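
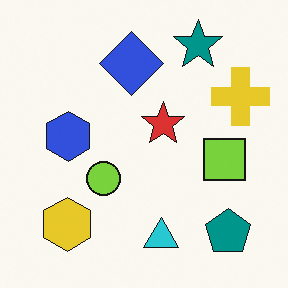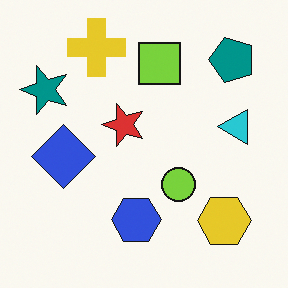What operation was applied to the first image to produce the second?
The transformation is: rotated 90° counter-clockwise.

The teal pentagon sits in the bottom-right of the first image and the top-right of the second — consistent with a whole-image 90° counter-clockwise rotation.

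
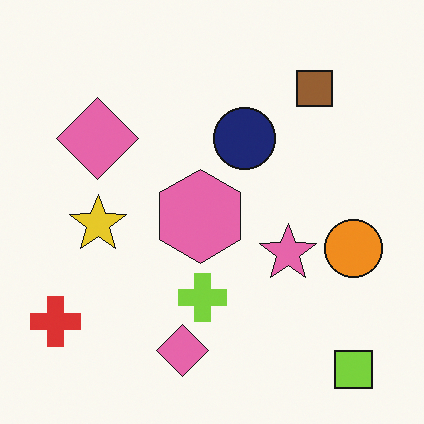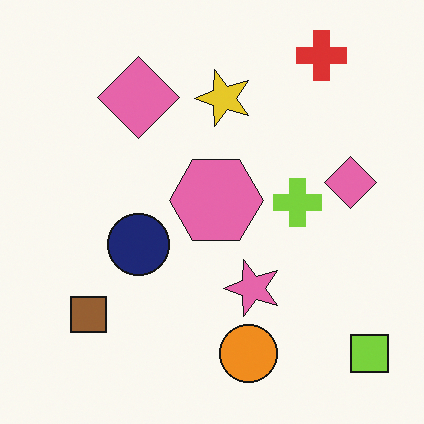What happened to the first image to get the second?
This is the original image transposed (reflected across the top-left ↔ bottom-right diagonal).

Shapes have swapped their row and column positions — what was in the top-right is now in the bottom-left — a diagonal reflection.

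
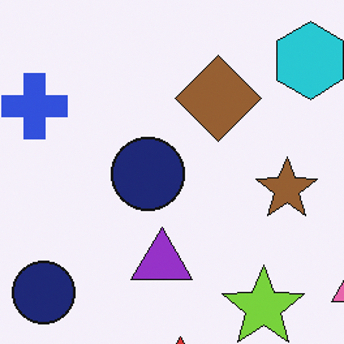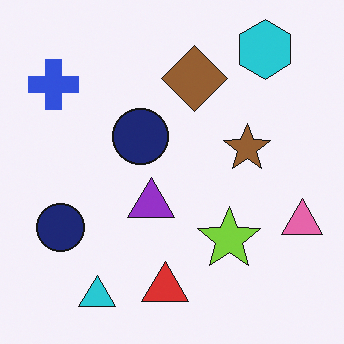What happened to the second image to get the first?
The image was cropped slightly and scaled back up.

The visible shapes are larger and the field of view is narrower; shapes near the original edges may be partly or wholly outside the frame — a crop-and-rescale.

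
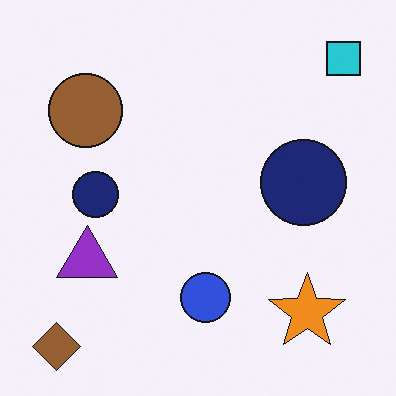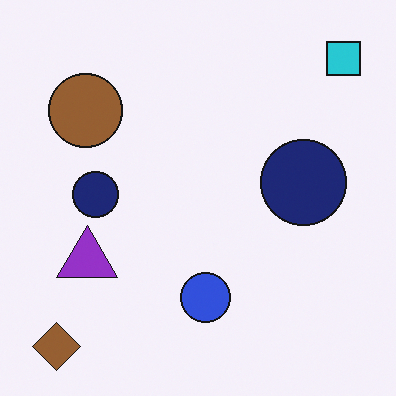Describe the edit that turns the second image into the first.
Overlaid with an additional orange star.

An orange star appears in the first image that is absent from the second.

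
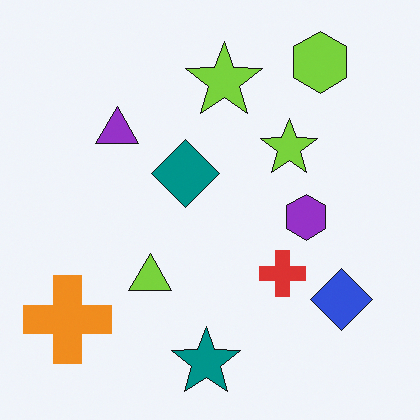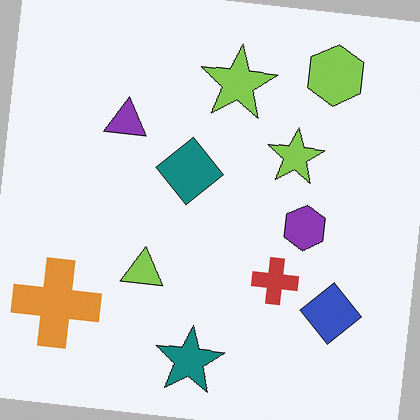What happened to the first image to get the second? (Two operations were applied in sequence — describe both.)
The transformation is: rotated clockwise by a few degrees, then slightly desaturated.

Every shape is tilted by the same angle and the image corners show triangular fill wedges — a whole-image rotation by a non-right angle. All colors are more muted and greyish — a global saturation change.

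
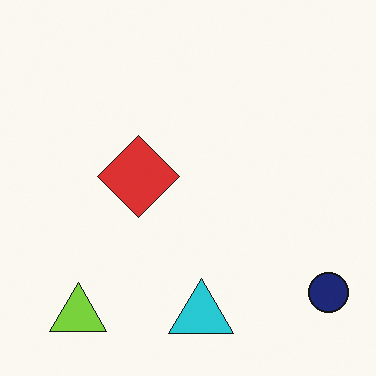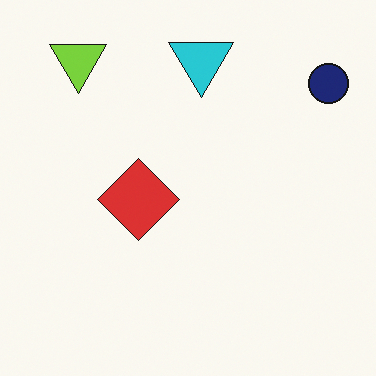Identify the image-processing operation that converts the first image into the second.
It was flipped vertically (top ↔ bottom).

The lime triangle is in the bottom-left of the first image and the top-left of the second — shapes on opposite sides of the horizontal midline have swapped in a mirror flip.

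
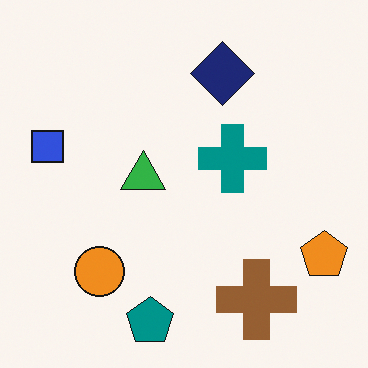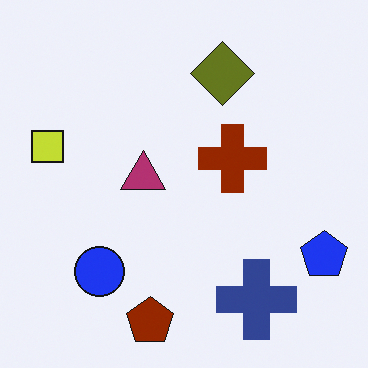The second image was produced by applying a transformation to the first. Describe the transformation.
The image was hue-shifted through roughly half the color wheel.

Every shape's color has rotated by the same amount around the hue wheel — a uniform hue shift.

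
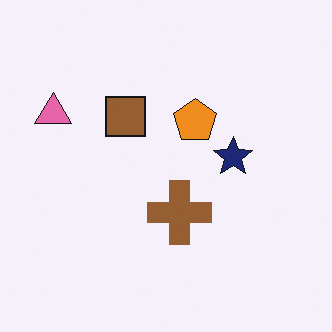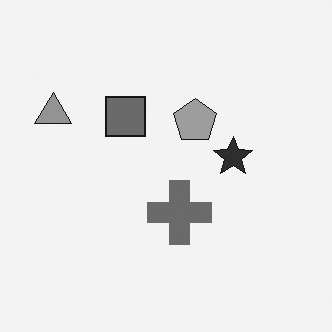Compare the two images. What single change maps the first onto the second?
The transformation is: converted to grayscale.

All color is removed — every shape is now a shade of grey.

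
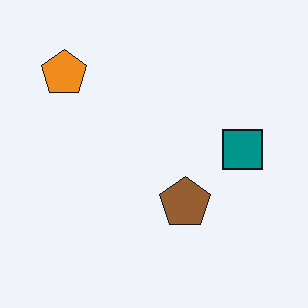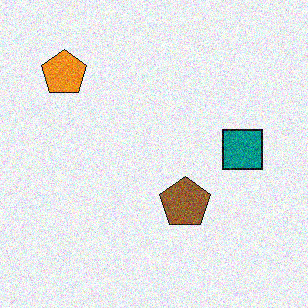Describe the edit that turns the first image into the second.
Degraded with moderate additive noise.

Random speckle covers the whole image, including the flat background.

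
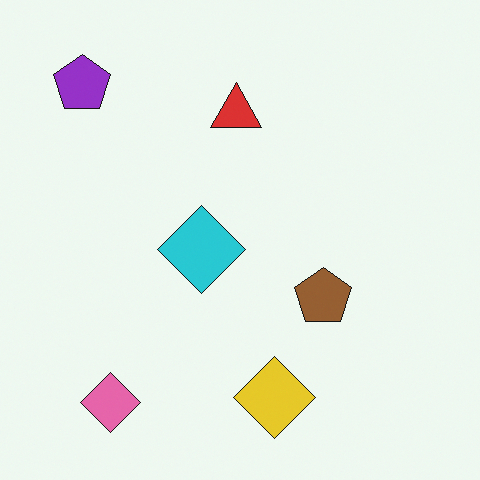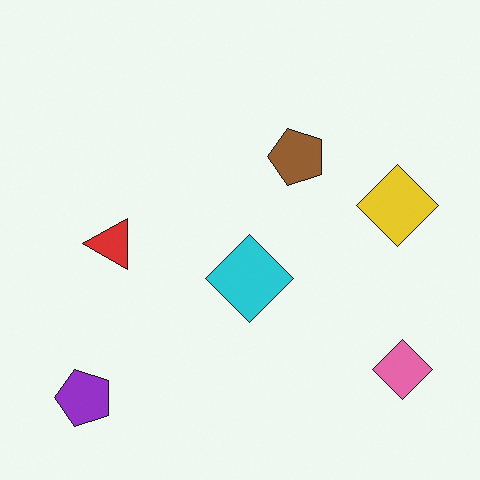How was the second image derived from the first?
The image was rotated 90° counter-clockwise.

The purple pentagon sits in the top-left of the first image and the bottom-left of the second — consistent with a whole-image 90° counter-clockwise rotation.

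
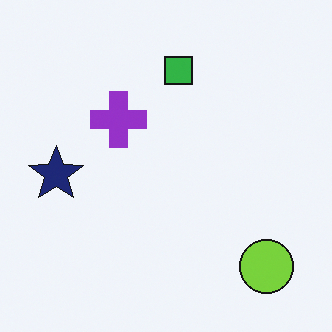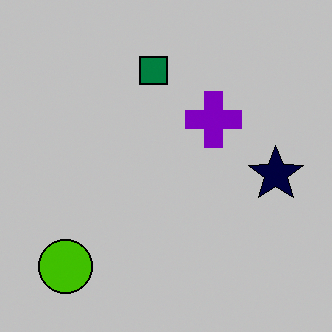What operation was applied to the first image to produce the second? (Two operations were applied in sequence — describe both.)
The second image is the first flipped horizontally (left ↔ right), then aggressively posterized.

The navy star is in the left of the first image and the right of the second — shapes on opposite sides of the vertical midline have swapped in a mirror flip. Each flat color has snapped to a coarser quantized level — most visibly, the near-white background has dropped to a flat grey.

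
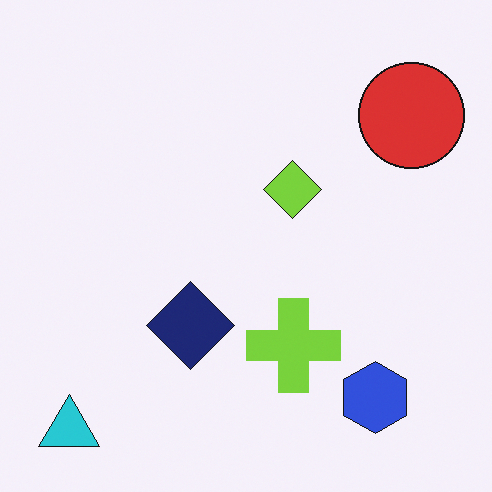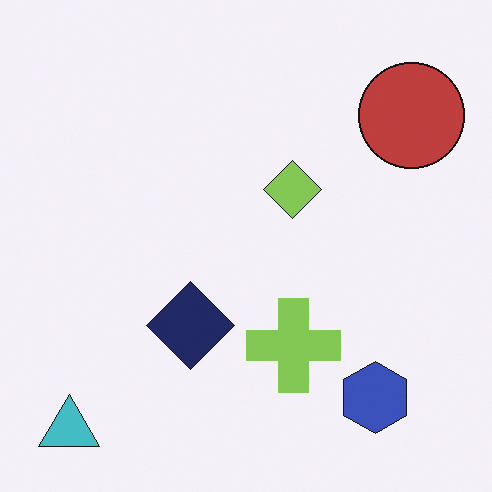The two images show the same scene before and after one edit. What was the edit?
This is the original image slightly desaturated.

All colors are more muted and greyish — a global saturation change.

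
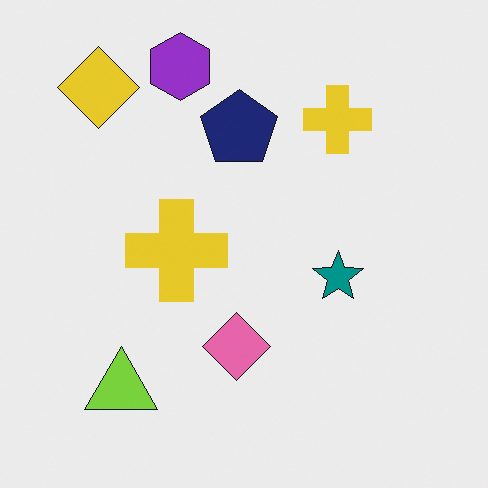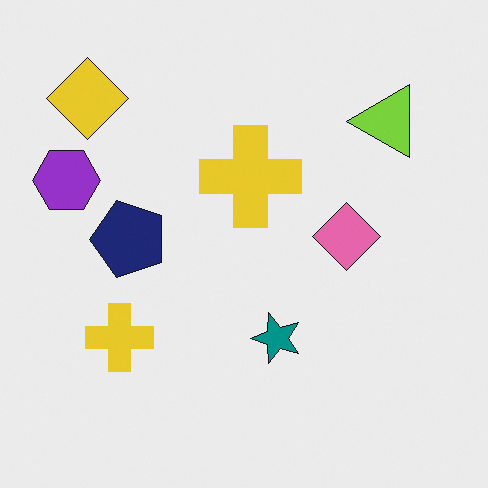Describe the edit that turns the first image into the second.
The transformation is: transposed (reflected across the top-left ↔ bottom-right diagonal).

Shapes have swapped their row and column positions — what was in the top-right is now in the bottom-left — a diagonal reflection.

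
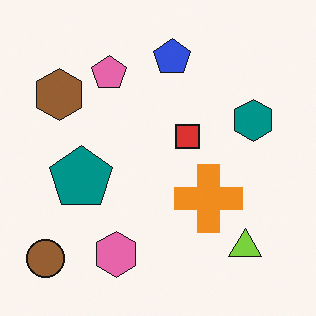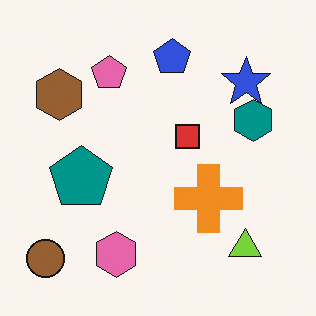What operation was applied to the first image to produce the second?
The second image is the first overlaid with an additional blue star.

A blue star appears in the second image that is absent from the first.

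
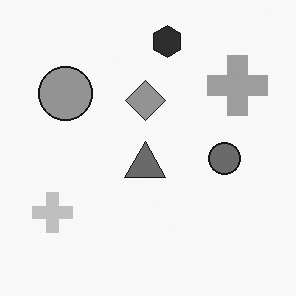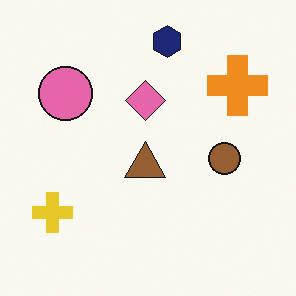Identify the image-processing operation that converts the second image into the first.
The first image is the second converted to grayscale.

All color is removed — every shape is now a shade of grey.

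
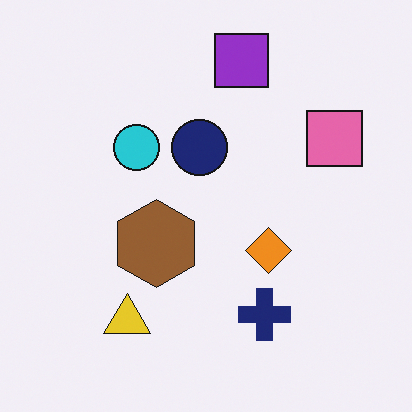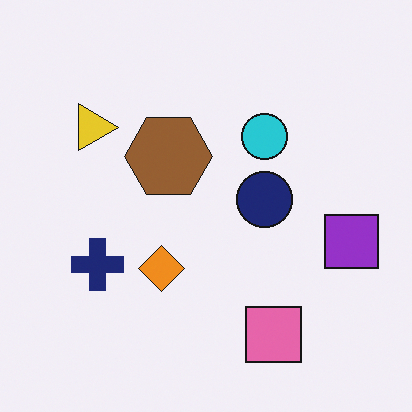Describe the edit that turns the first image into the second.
The image was rotated 90° clockwise.

The purple square sits in the top of the first image and the right of the second — consistent with a whole-image 90° clockwise rotation.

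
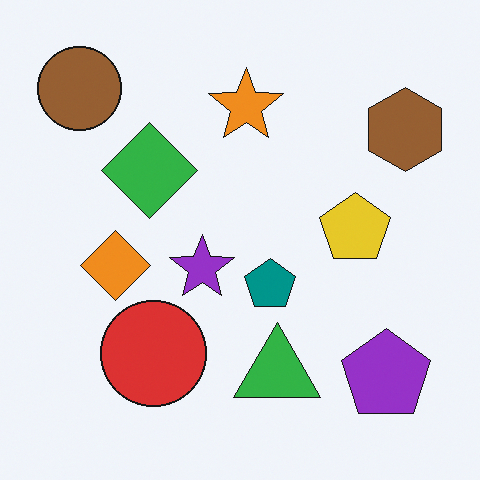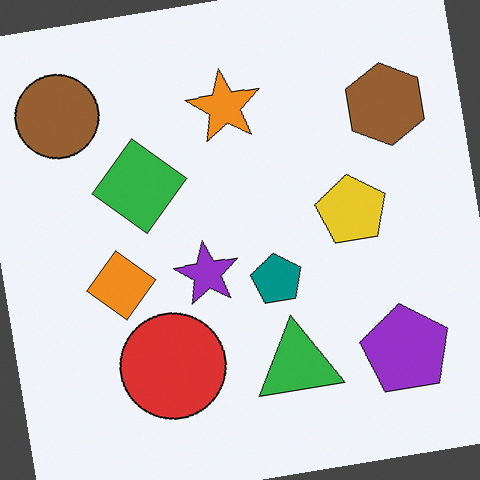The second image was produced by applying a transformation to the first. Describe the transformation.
It was rotated counter-clockwise by a slight angle.

Every shape is tilted by the same angle and the image corners show triangular fill wedges — a whole-image rotation by a non-right angle.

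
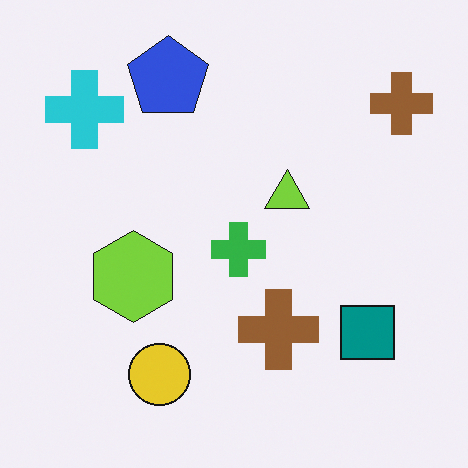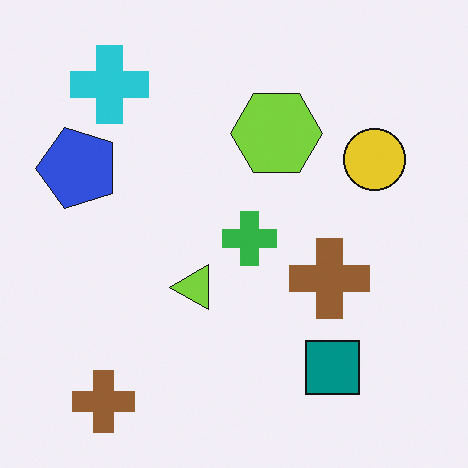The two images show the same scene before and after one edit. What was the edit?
Transposed (reflected across the top-left ↔ bottom-right diagonal).

Shapes have swapped their row and column positions — what was in the top-right is now in the bottom-left — a diagonal reflection.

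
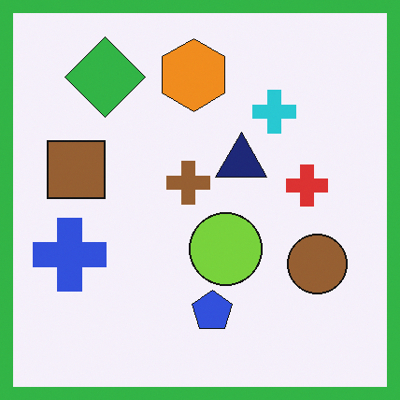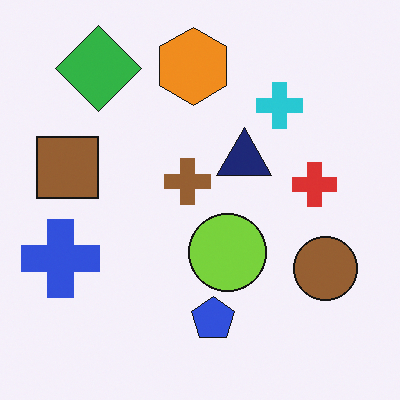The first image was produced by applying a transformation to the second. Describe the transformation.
The first image is the second framed with a green border.

A solid green frame runs around the edge of the first image, with the content slightly shrunk inside it.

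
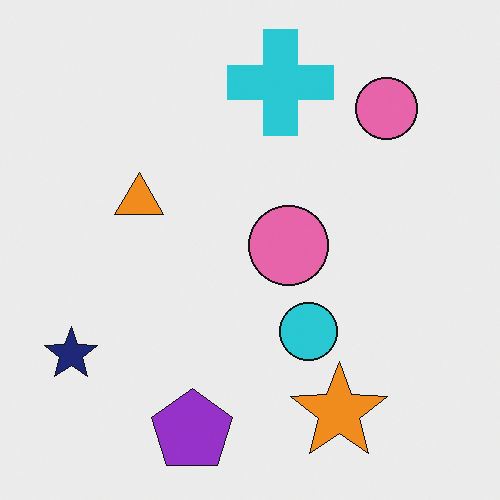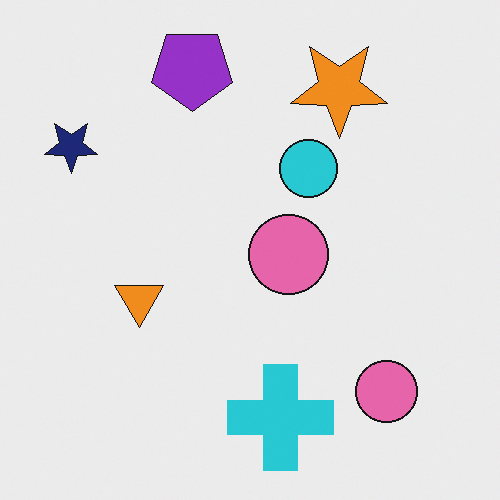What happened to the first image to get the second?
The second image is the first flipped vertically (top ↔ bottom).

The purple pentagon is in the bottom of the first image and the top of the second — shapes on opposite sides of the horizontal midline have swapped in a mirror flip.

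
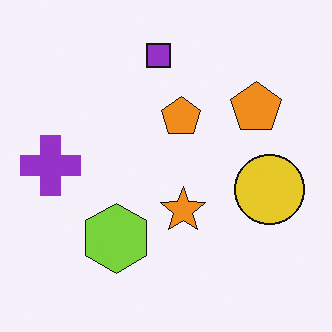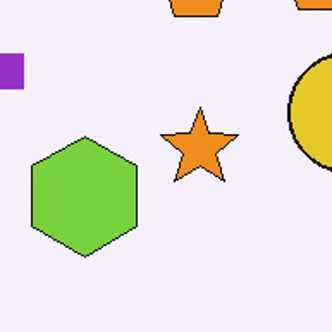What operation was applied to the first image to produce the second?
It was cropped tightly and scaled back up.

The visible shapes are larger and the field of view is narrower; shapes near the original edges may be partly or wholly outside the frame — a crop-and-rescale.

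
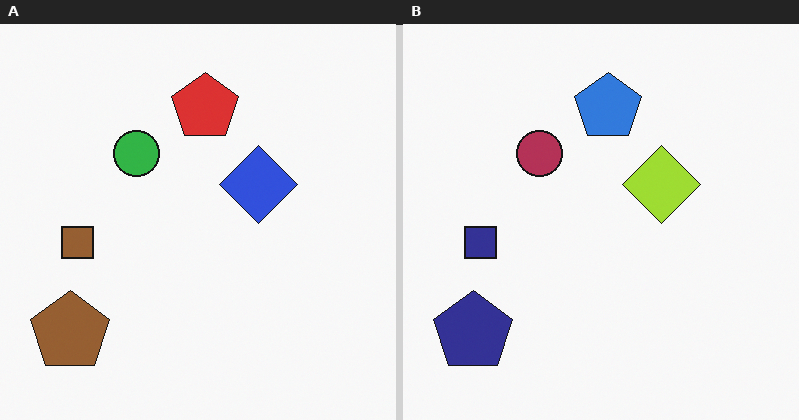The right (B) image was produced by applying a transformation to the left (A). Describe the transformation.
This is the original image hue-shifted by a large amount.

Every shape's color has rotated by the same amount around the hue wheel — a uniform hue shift.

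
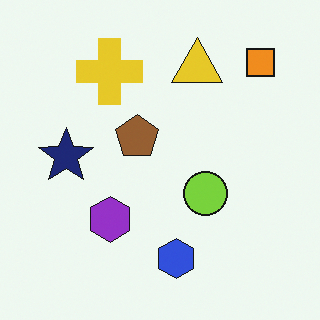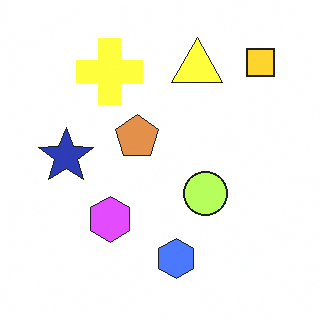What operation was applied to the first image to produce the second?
The image was noticeably brightened.

Every pixel — background and shapes alike — is uniformly brightened.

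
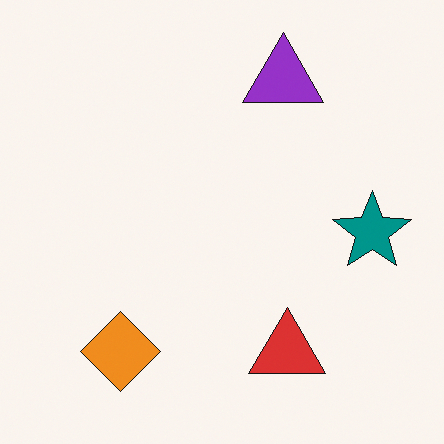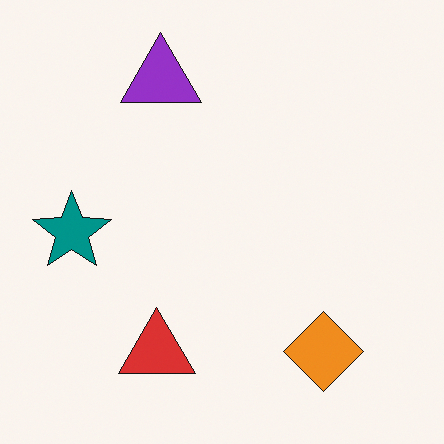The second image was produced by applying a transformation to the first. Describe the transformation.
The transformation is: flipped horizontally (left ↔ right).

The teal star is in the right of the first image and the left of the second — shapes on opposite sides of the vertical midline have swapped in a mirror flip.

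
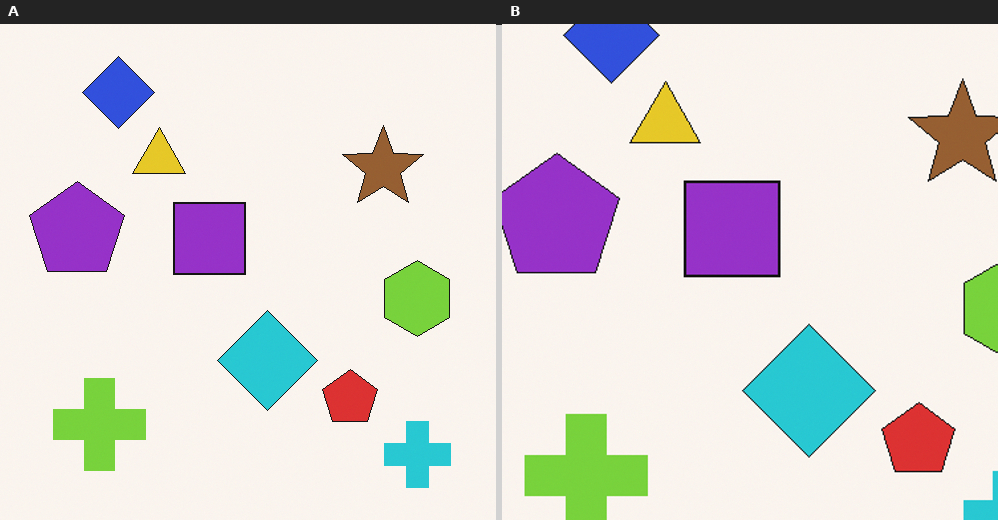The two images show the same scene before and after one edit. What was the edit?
This is the original image cropped slightly and scaled back up.

The visible shapes are larger and the field of view is narrower; shapes near the original edges may be partly or wholly outside the frame — a crop-and-rescale.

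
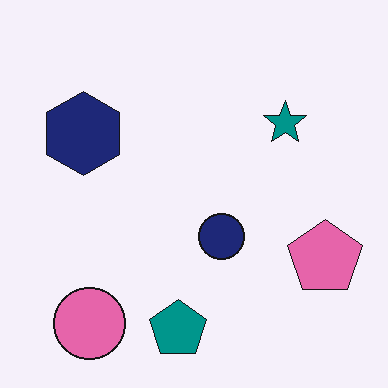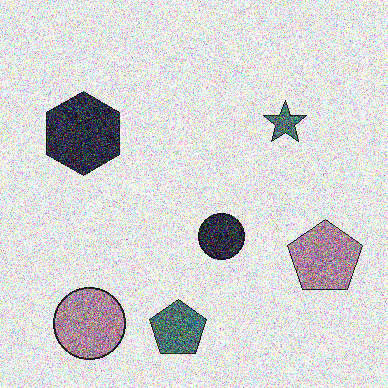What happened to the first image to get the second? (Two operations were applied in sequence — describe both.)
Heavily desaturated, then degraded with strong gaussian noise.

All colors are more muted and greyish — a global saturation change. Random speckle covers the whole image, including the flat background.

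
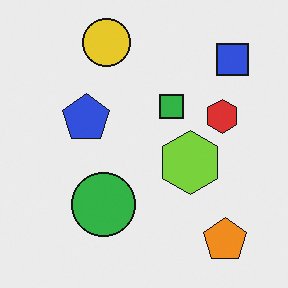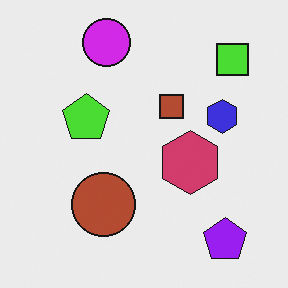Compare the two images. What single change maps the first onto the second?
It was hue-shifted through roughly half the color wheel.

Every shape's color has rotated by the same amount around the hue wheel — a uniform hue shift.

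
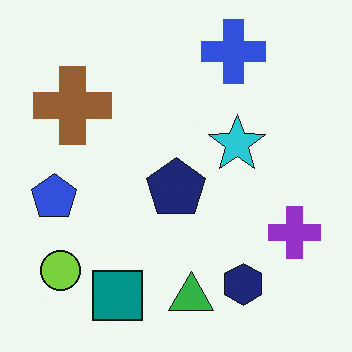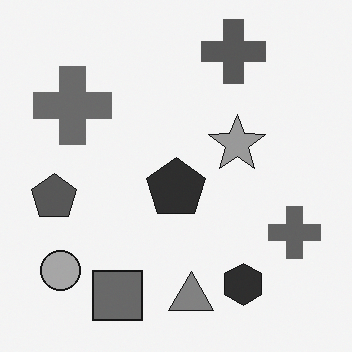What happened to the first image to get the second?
The transformation is: converted to grayscale.

All color is removed — every shape is now a shade of grey.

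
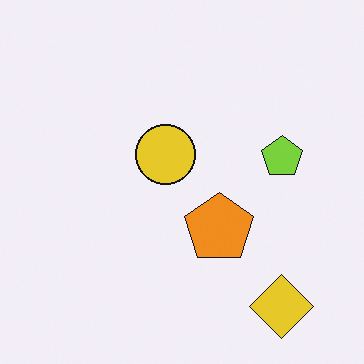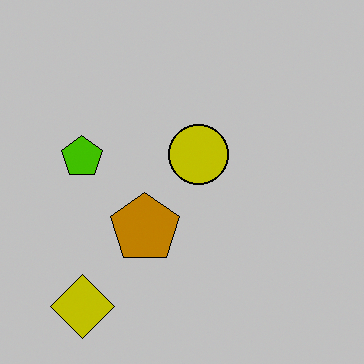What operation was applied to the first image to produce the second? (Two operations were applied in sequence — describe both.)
Flipped horizontally (left ↔ right), then aggressively posterized.

The lime pentagon is in the right of the first image and the left of the second — shapes on opposite sides of the vertical midline have swapped in a mirror flip. Each flat color has snapped to a coarser quantized level — most visibly, the near-white background has dropped to a flat grey.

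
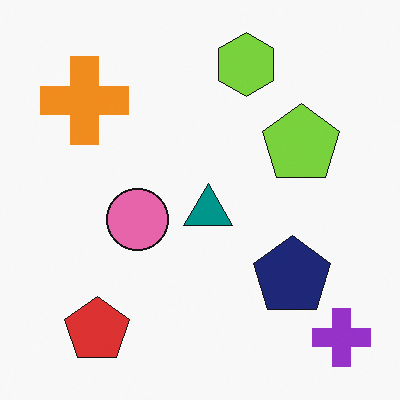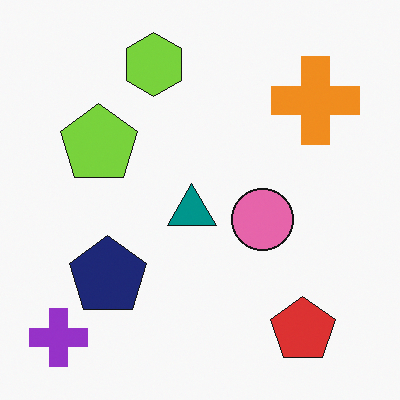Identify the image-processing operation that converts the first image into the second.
The transformation is: flipped horizontally (left ↔ right).

The purple cross is in the bottom-right of the first image and the bottom-left of the second — shapes on opposite sides of the vertical midline have swapped in a mirror flip.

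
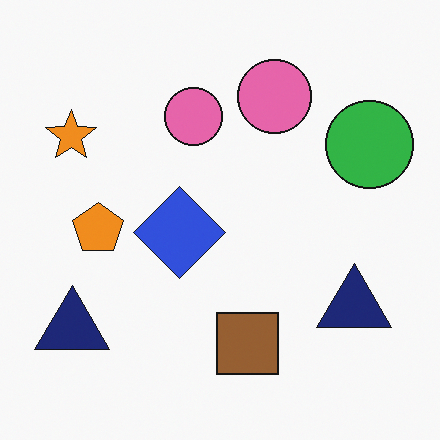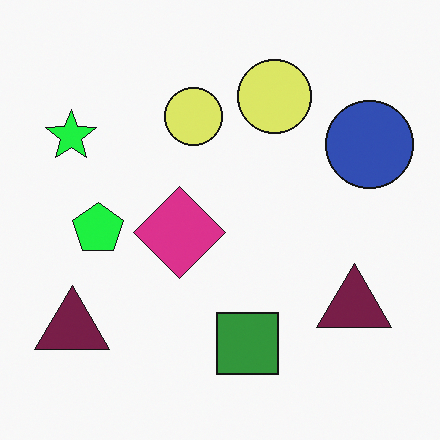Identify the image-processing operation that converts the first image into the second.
Hue-shifted noticeably.

Every shape's color has rotated by the same amount around the hue wheel — a uniform hue shift.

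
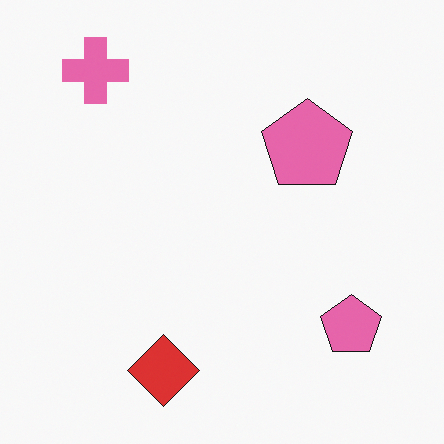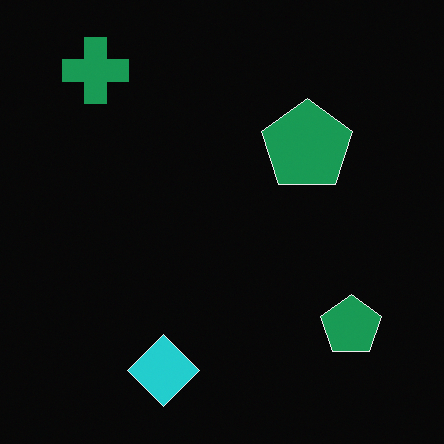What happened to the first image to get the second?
The image was color-inverted (negative).

The light background has become dark and every shape's color is its complement — a photographic negative.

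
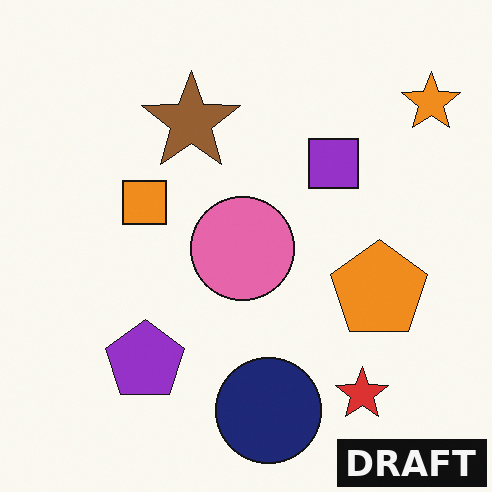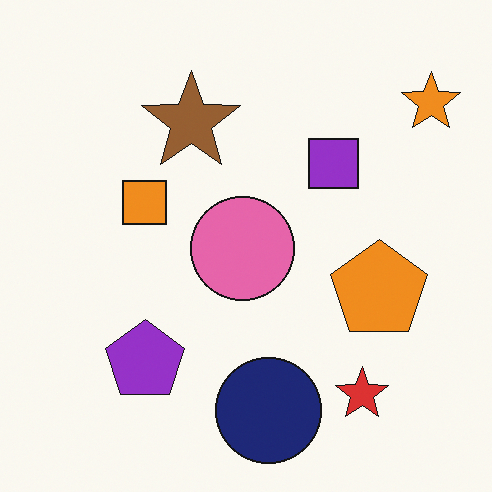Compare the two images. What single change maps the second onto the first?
Watermarked with the text "DRAFT" in the lower-right corner.

A dark label reading "DRAFT" appears in the lower-right corner.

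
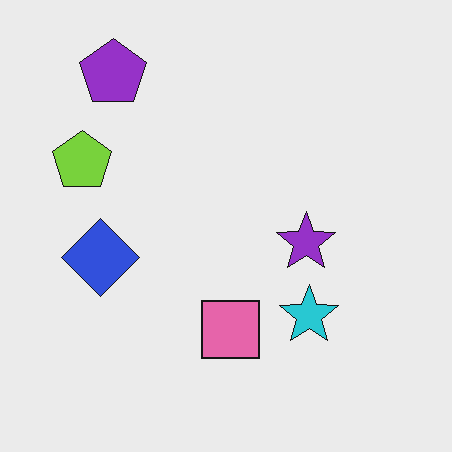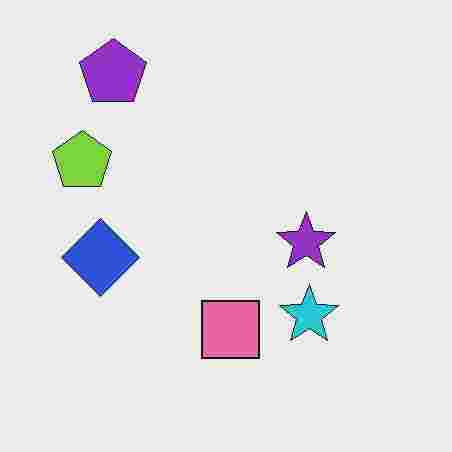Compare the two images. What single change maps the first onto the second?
The image was heavily JPEG-compressed with obvious blocking artifacts.

Blocky 8×8 compression artifacts appear around shape edges and the flat background shows ringing — characteristic JPEG degradation.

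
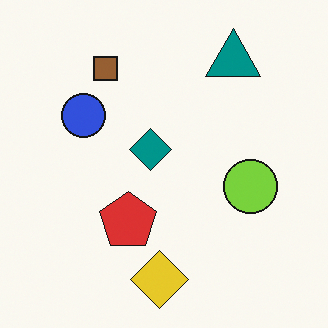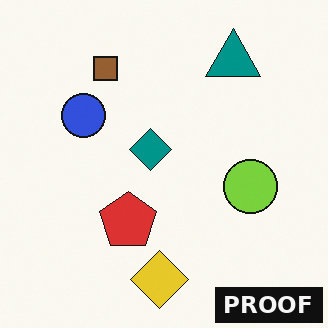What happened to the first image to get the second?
This is the original image watermarked with the text "PROOF" in the lower-right corner.

A dark label reading "PROOF" appears in the lower-right corner.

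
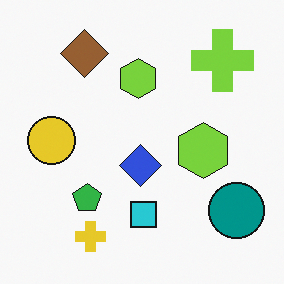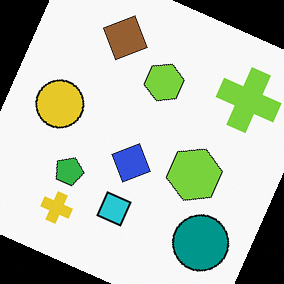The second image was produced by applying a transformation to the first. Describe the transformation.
The transformation is: rotated clockwise by a clearly visible amount.

Every shape is tilted by the same angle and the image corners show triangular fill wedges — a whole-image rotation by a non-right angle.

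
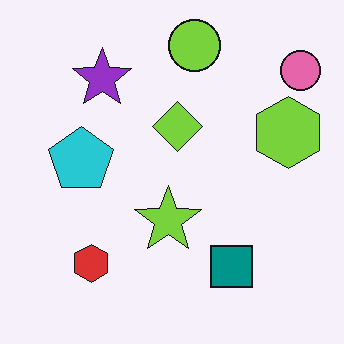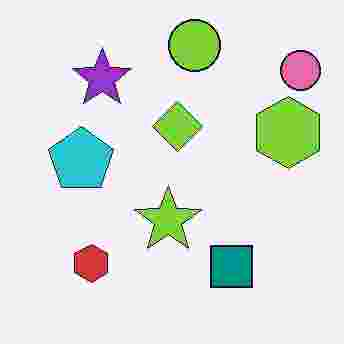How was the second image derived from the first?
Degraded with heavy JPEG compression.

Blocky 8×8 compression artifacts appear around shape edges and the flat background shows ringing — characteristic JPEG degradation.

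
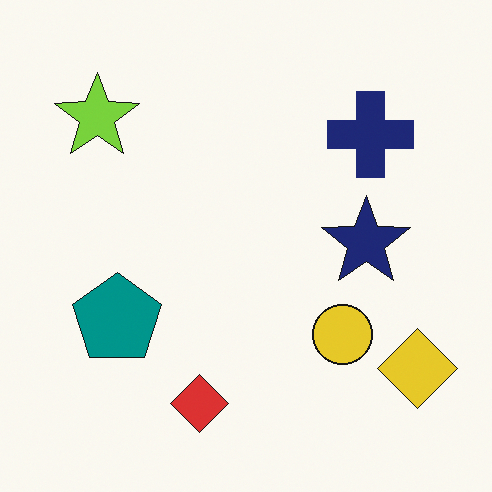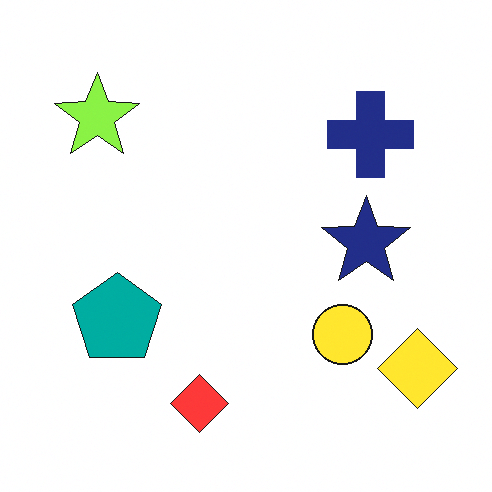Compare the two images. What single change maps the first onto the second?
The image was slightly brightened.

Every pixel — background and shapes alike — is uniformly brightened.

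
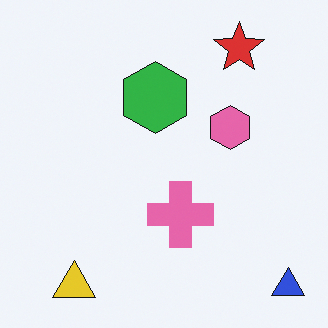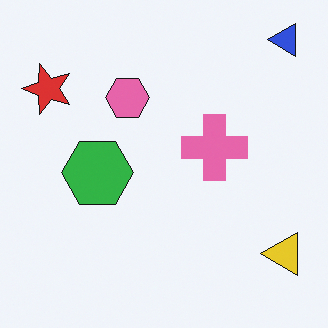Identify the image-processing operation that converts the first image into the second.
The second image is the first rotated 90° counter-clockwise.

The blue triangle sits in the bottom-right of the first image and the top-right of the second — consistent with a whole-image 90° counter-clockwise rotation.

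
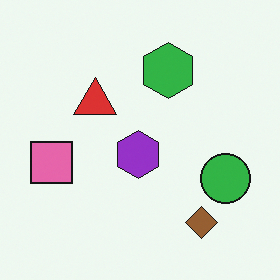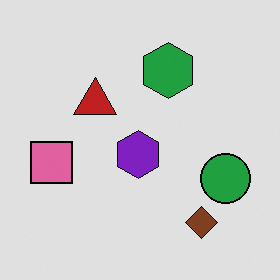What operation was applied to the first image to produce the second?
The image was moderately posterized.

Each flat color has snapped to a coarser quantized level — most visibly, the near-white background has dropped to a flat grey.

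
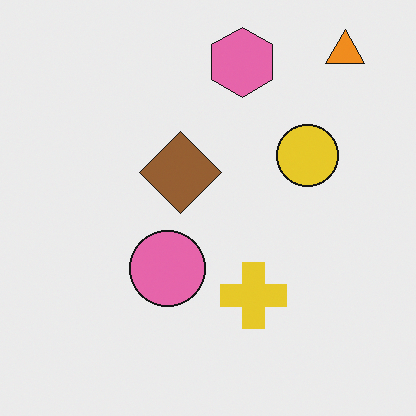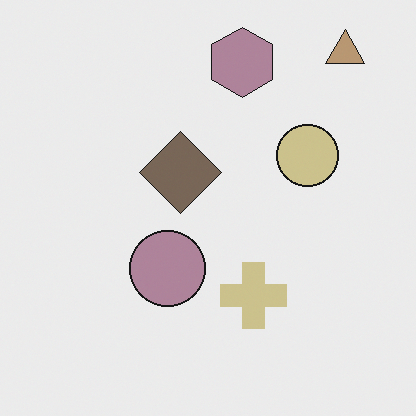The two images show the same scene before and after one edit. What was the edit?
It was heavily desaturated.

All colors are more muted and greyish — a global saturation change.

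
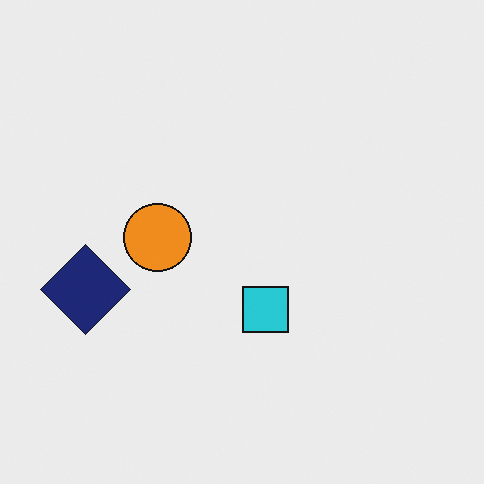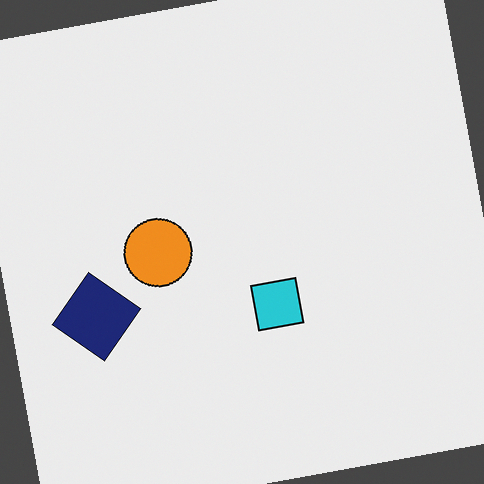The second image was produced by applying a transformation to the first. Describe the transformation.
The transformation is: rotated counter-clockwise by a small amount.

Every shape is tilted by the same angle and the image corners show triangular fill wedges — a whole-image rotation by a non-right angle.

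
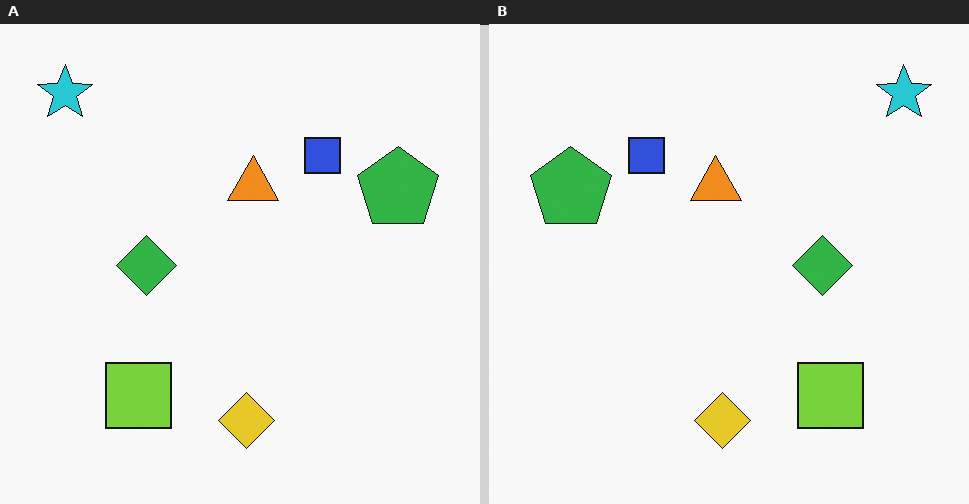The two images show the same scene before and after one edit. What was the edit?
Flipped horizontally (left ↔ right).

The cyan star is in the top-left of the left (A) image and the top-right of the right (B) — shapes on opposite sides of the vertical midline have swapped in a mirror flip.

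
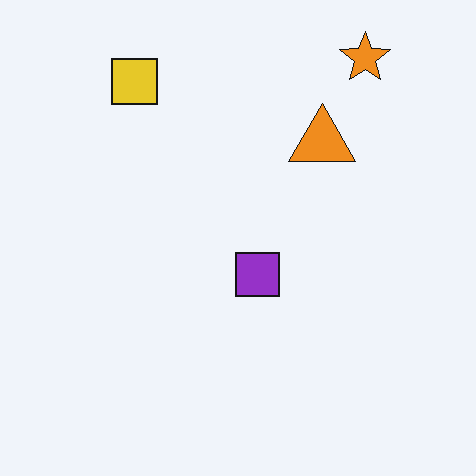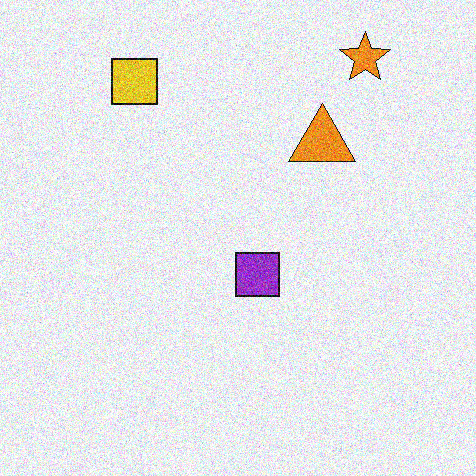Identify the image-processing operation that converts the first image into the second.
Degraded with a thick layer of grain.

Random speckle covers the whole image, including the flat background.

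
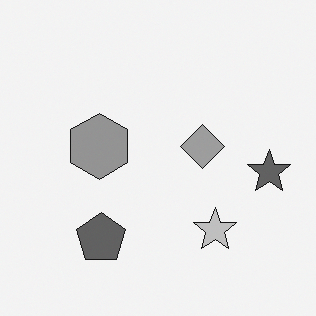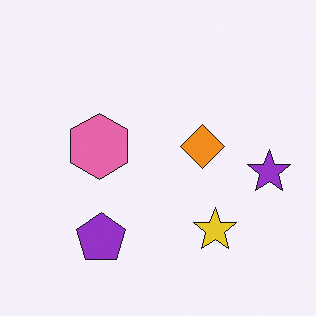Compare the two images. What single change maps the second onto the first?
The transformation is: converted to grayscale.

All color is removed — every shape is now a shade of grey.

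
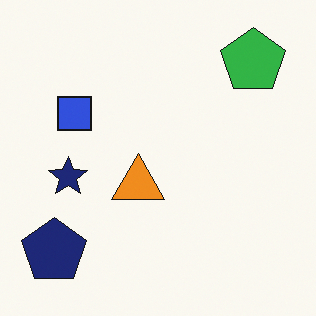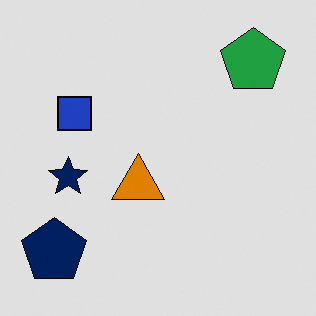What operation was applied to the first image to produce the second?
Moderately posterized.

Each flat color has snapped to a coarser quantized level — most visibly, the near-white background has dropped to a flat grey.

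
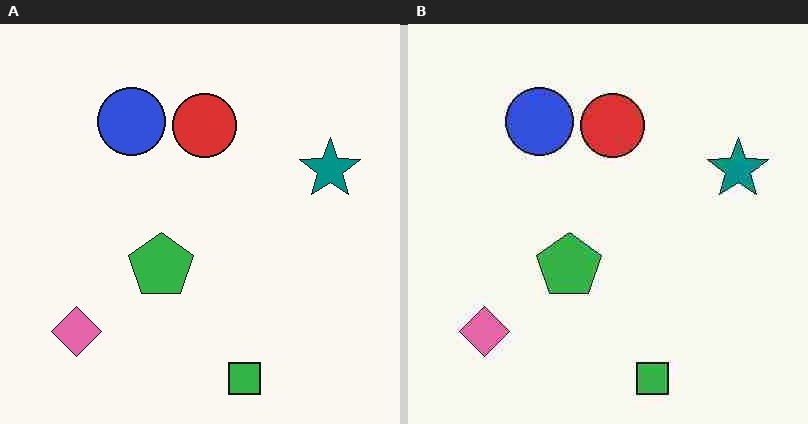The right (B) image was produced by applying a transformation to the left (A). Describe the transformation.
Heavily JPEG-compressed with obvious blocking artifacts.

Blocky 8×8 compression artifacts appear around shape edges and the flat background shows ringing — characteristic JPEG degradation.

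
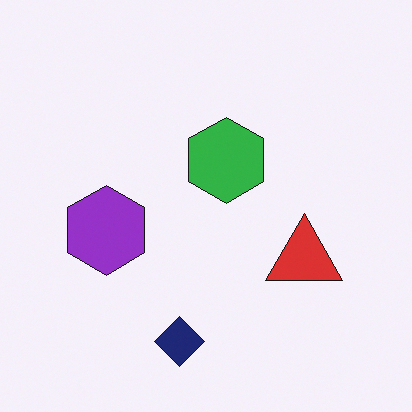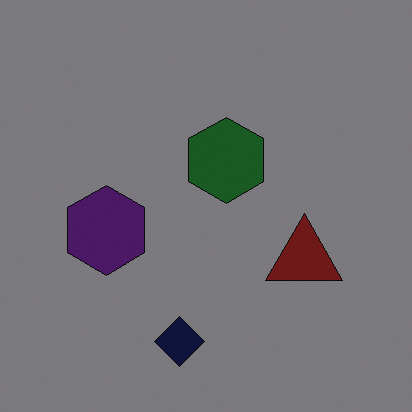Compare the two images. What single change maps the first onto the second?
The transformation is: darkened a lot.

Every pixel — background and shapes alike — is uniformly darkened.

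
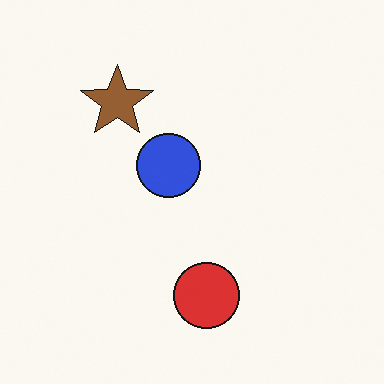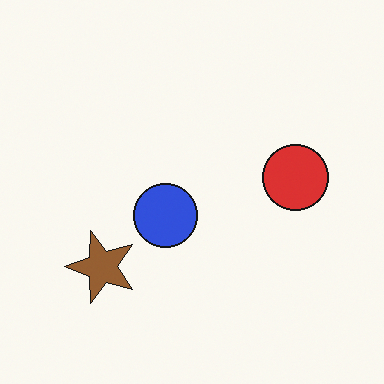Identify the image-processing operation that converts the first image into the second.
The second image is the first rotated 90° counter-clockwise.

The brown star sits in the top-left of the first image and the bottom-left of the second — consistent with a whole-image 90° counter-clockwise rotation.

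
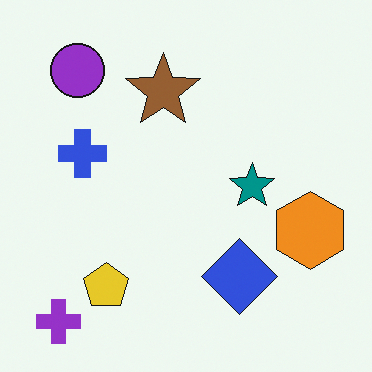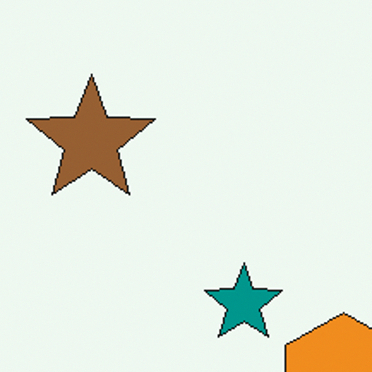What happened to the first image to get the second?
It was cropped tightly and scaled back up.

The visible shapes are larger and the field of view is narrower; shapes near the original edges may be partly or wholly outside the frame — a crop-and-rescale.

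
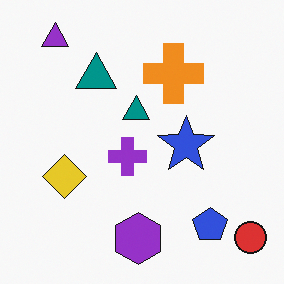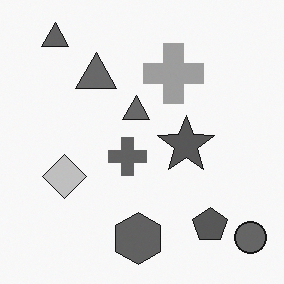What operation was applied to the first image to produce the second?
This is the original image converted to grayscale.

All color is removed — every shape is now a shade of grey.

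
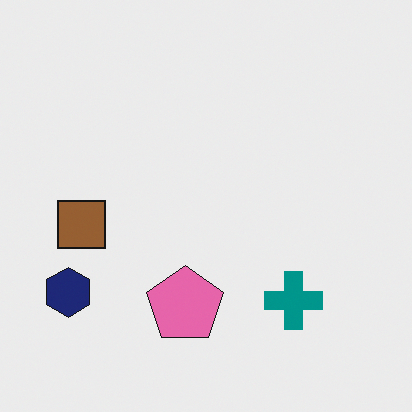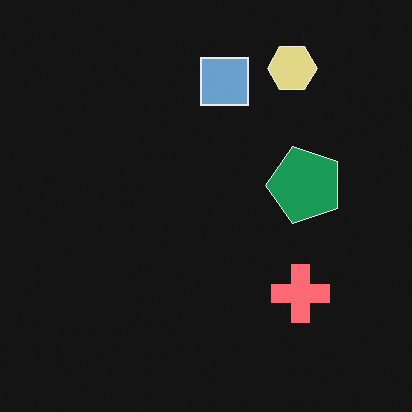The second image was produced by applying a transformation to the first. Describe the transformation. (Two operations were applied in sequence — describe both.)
The second image is the first color-inverted (negative), then transposed (reflected across the top-left ↔ bottom-right diagonal).

The light background has become dark and every shape's color is its complement — a photographic negative. Shapes have swapped their row and column positions — what was in the top-right is now in the bottom-left — a diagonal reflection.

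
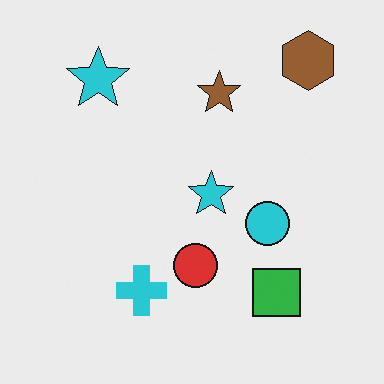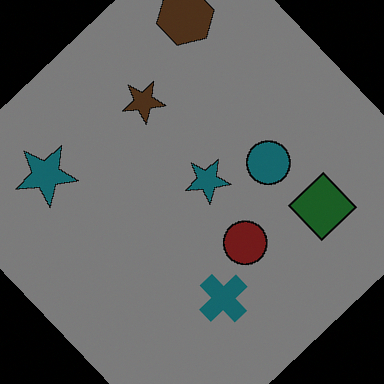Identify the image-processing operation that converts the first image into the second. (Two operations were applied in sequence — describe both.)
It was rotated counter-clockwise by a large amount — several tens of degrees, then substantially darkened.

Every shape is tilted by the same angle and the image corners show triangular fill wedges — a whole-image rotation by a non-right angle. Every pixel — background and shapes alike — is uniformly darkened.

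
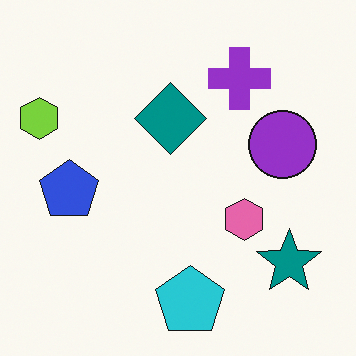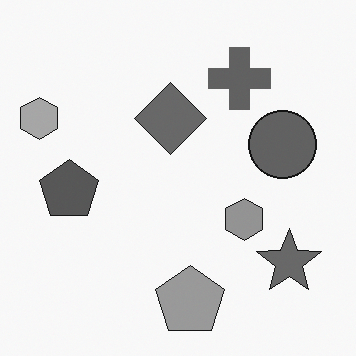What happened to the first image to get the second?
The transformation is: converted to grayscale.

All color is removed — every shape is now a shade of grey.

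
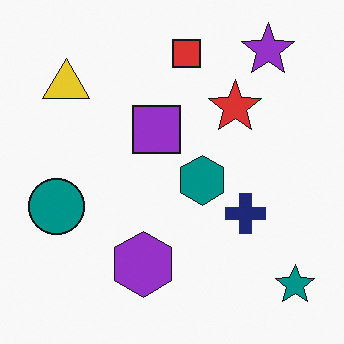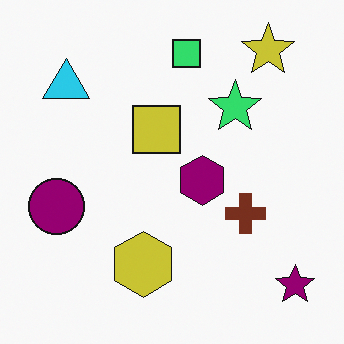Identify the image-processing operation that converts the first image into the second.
The transformation is: hue-shifted through roughly a third of the color wheel.

Every shape's color has rotated by the same amount around the hue wheel — a uniform hue shift.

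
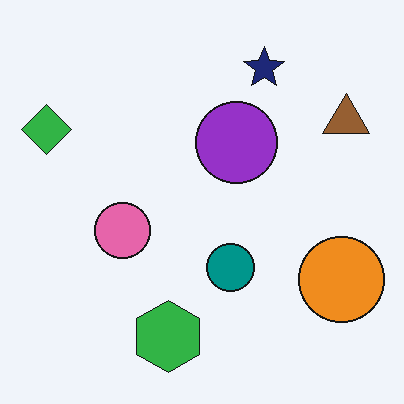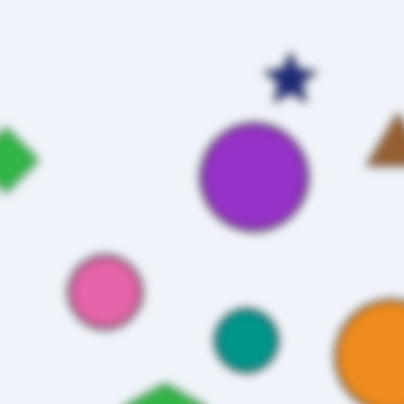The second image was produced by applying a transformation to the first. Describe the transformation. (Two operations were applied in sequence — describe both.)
Noticeably gaussian-blurred, then cropped to a modestly smaller region and rescaled.

Shape edges and outlines are uniformly softened across the whole image. The visible shapes are larger and the field of view is narrower; shapes near the original edges may be partly or wholly outside the frame — a crop-and-rescale.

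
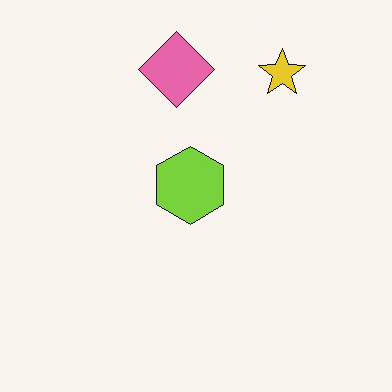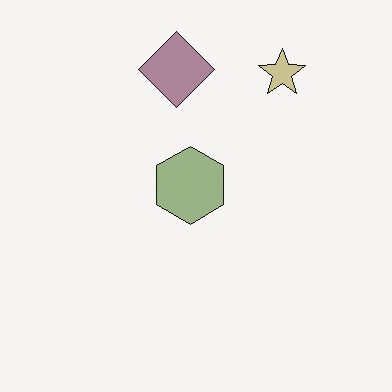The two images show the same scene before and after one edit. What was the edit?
It was made much more muted (saturation change).

All colors are more muted and greyish — a global saturation change.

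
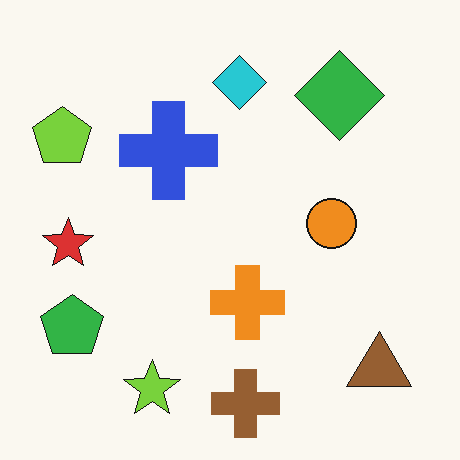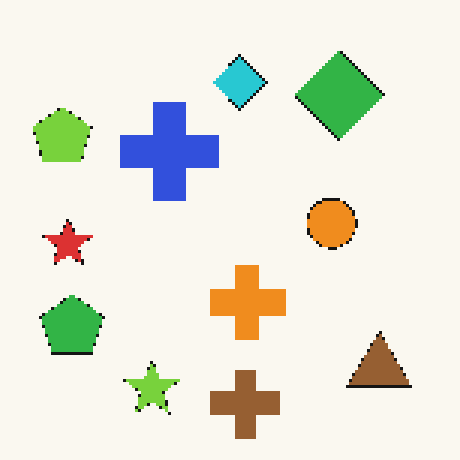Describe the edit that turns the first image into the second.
The second image is the first mildly pixelated.

Shapes are reduced to large square blocks; fine edges and outlines are lost — a downscale-then-upscale (mosaic) effect.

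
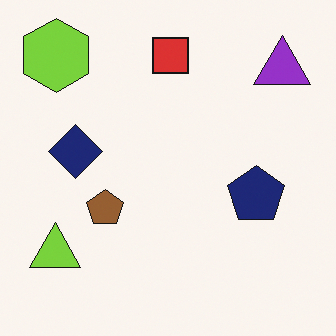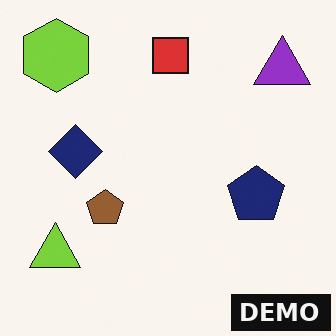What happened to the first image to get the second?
The second image is the first watermarked with the text "DEMO" in the lower-right corner.

A dark label reading "DEMO" appears in the lower-right corner.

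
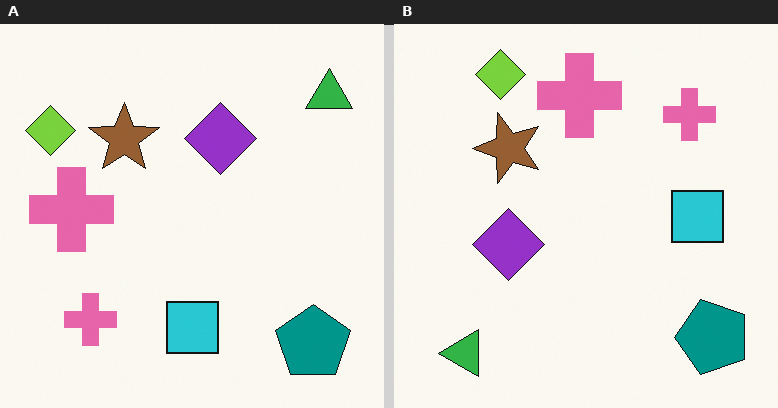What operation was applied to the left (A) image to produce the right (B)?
The image was transposed (reflected across the top-left ↔ bottom-right diagonal).

Shapes have swapped their row and column positions — what was in the top-right is now in the bottom-left — a diagonal reflection.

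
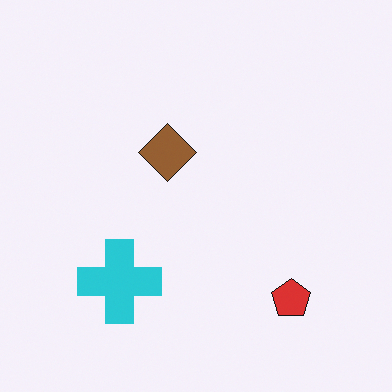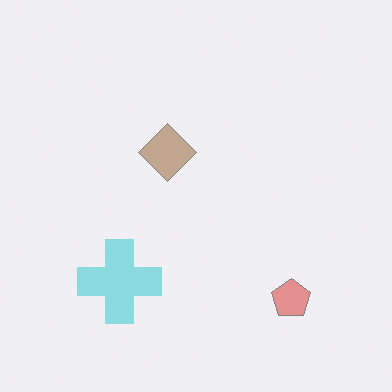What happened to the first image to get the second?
The second image is the first given much lower contrast.

Tones are pushed toward mid-grey across the whole image — a global contrast change.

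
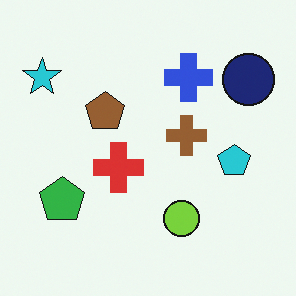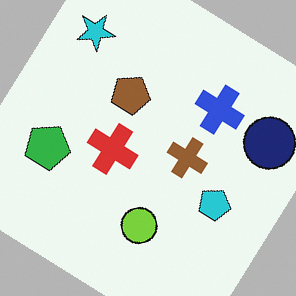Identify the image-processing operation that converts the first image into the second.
It was rotated clockwise by a large amount — several tens of degrees.

Every shape is tilted by the same angle and the image corners show triangular fill wedges — a whole-image rotation by a non-right angle.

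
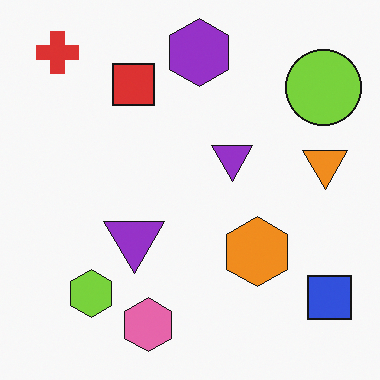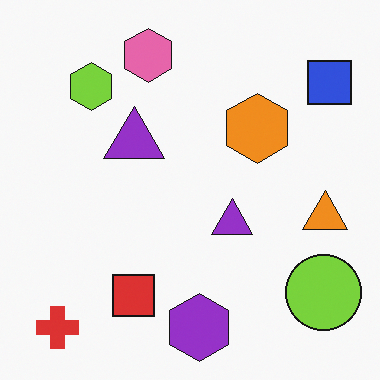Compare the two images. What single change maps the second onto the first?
The image was flipped vertically (top ↔ bottom).

The red cross is in the bottom-left of the second image and the top-left of the first — shapes on opposite sides of the horizontal midline have swapped in a mirror flip.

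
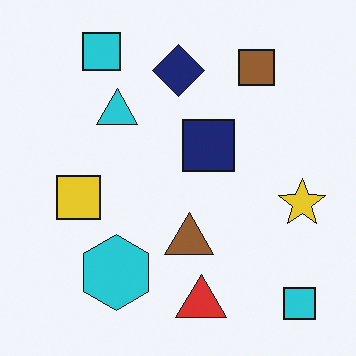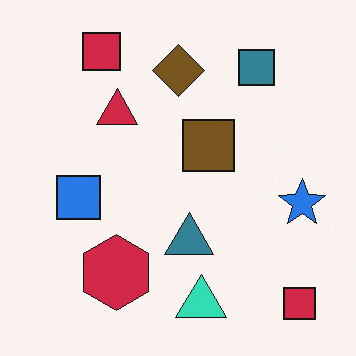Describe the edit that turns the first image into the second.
Hue-shifted by a large amount.

Every shape's color has rotated by the same amount around the hue wheel — a uniform hue shift.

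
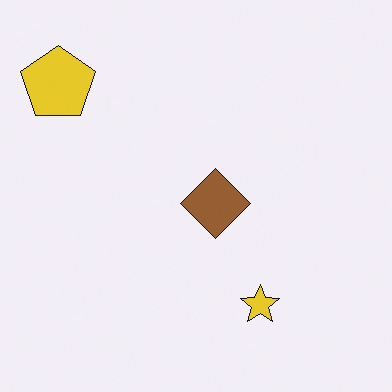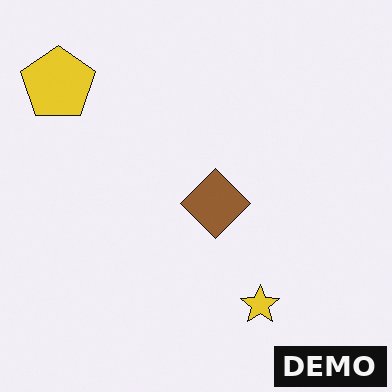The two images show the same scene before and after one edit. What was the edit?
This is the original image watermarked with the text "DEMO" in the lower-right corner.

A dark label reading "DEMO" appears in the lower-right corner.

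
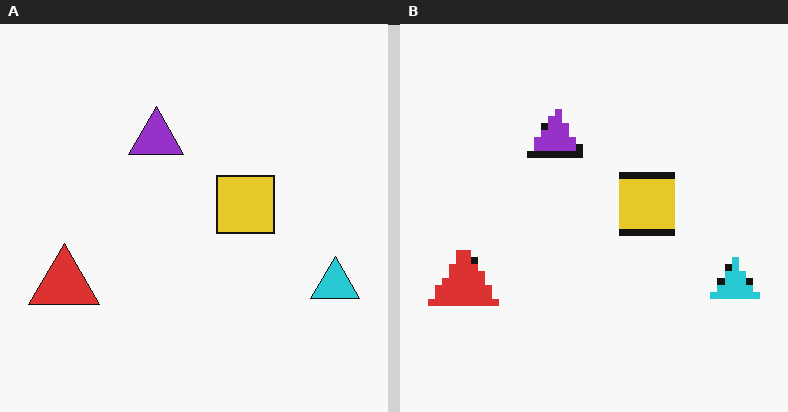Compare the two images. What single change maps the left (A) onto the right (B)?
This is the original image moderately pixelated.

Shapes are reduced to large square blocks; fine edges and outlines are lost — a downscale-then-upscale (mosaic) effect.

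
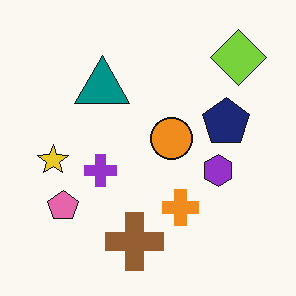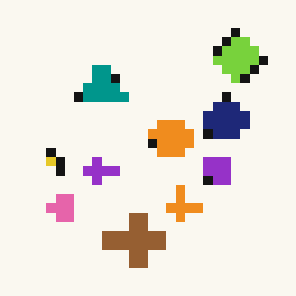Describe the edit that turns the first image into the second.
Coarsely pixelated.

Shapes are reduced to large square blocks; fine edges and outlines are lost — a downscale-then-upscale (mosaic) effect.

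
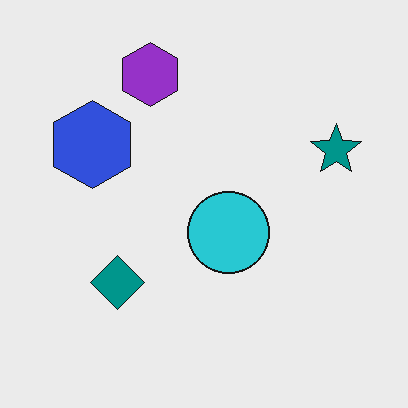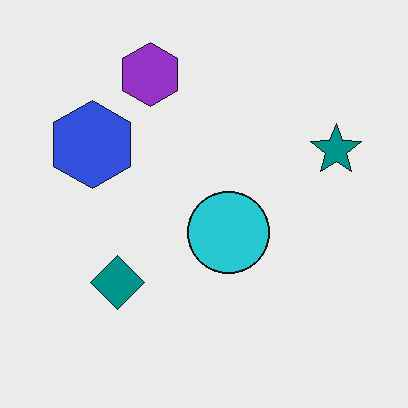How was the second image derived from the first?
The image was JPEG-compressed with visible artifacts.

Blocky 8×8 compression artifacts appear around shape edges and the flat background shows ringing — characteristic JPEG degradation.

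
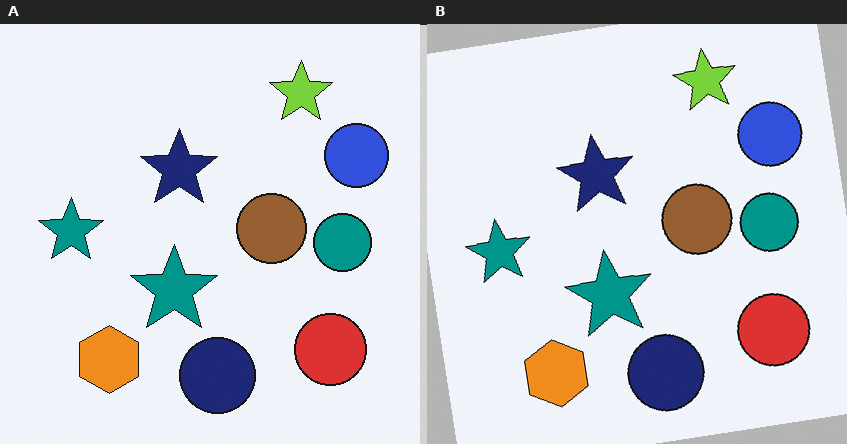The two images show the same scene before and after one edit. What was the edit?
The transformation is: rotated counter-clockwise by a slight angle.

Every shape is tilted by the same angle and the image corners show triangular fill wedges — a whole-image rotation by a non-right angle.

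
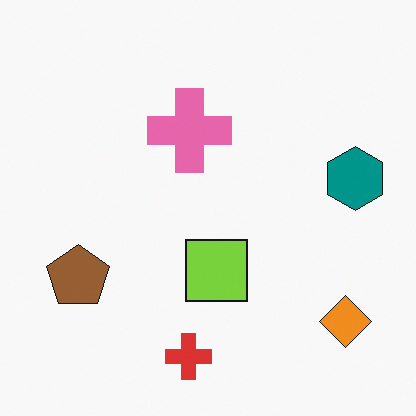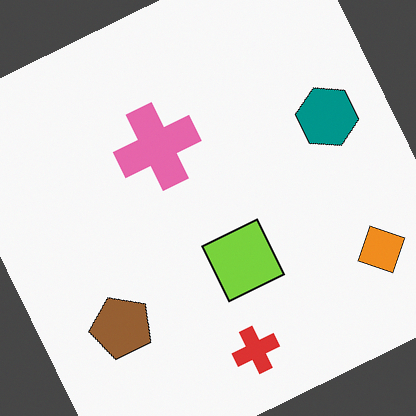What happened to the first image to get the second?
It was rotated counter-clockwise by a clearly visible amount.

Every shape is tilted by the same angle and the image corners show triangular fill wedges — a whole-image rotation by a non-right angle.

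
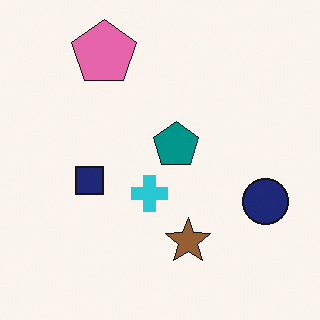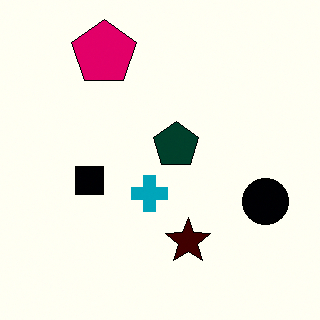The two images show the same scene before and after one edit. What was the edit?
The second image is the first given much higher contrast.

Tones are pushed away from mid-grey across the whole image — a global contrast change.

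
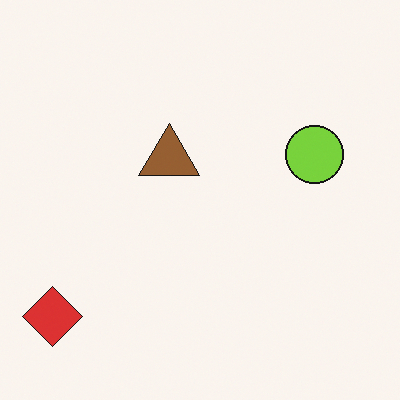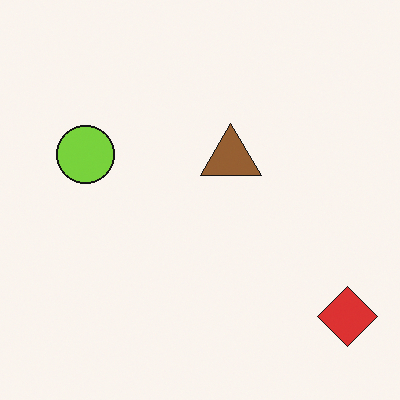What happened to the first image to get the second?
Flipped horizontally (left ↔ right).

The red diamond is in the bottom-left of the first image and the bottom-right of the second — shapes on opposite sides of the vertical midline have swapped in a mirror flip.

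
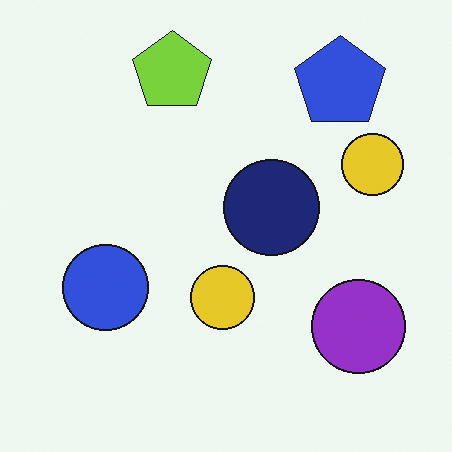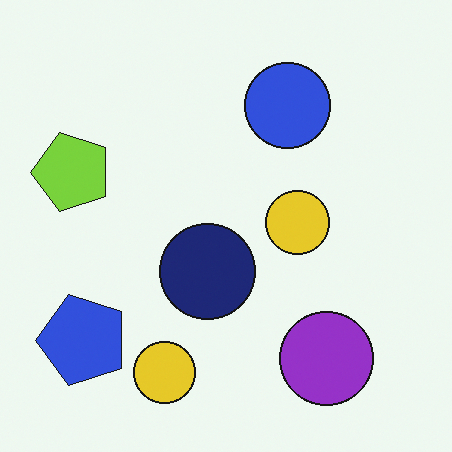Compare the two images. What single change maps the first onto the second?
Transposed (reflected across the top-left ↔ bottom-right diagonal).

Shapes have swapped their row and column positions — what was in the top-right is now in the bottom-left — a diagonal reflection.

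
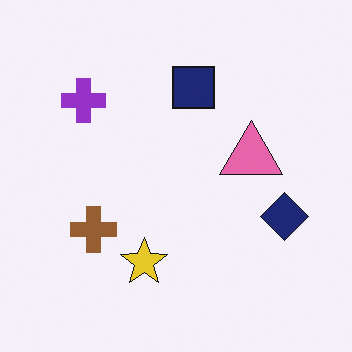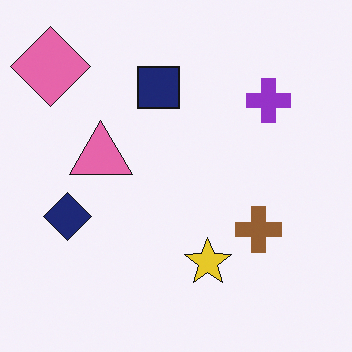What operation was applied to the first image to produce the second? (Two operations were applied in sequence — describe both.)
The image was flipped horizontally (left ↔ right), then overlaid with an additional pink diamond.

The navy diamond is in the right of the first image and the left of the second — shapes on opposite sides of the vertical midline have swapped in a mirror flip. A pink diamond appears in the second image that is absent from the first.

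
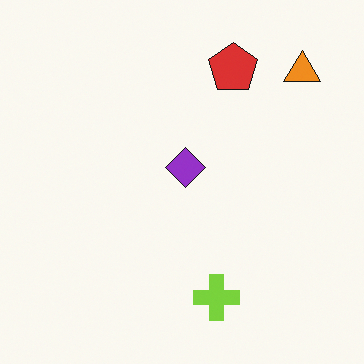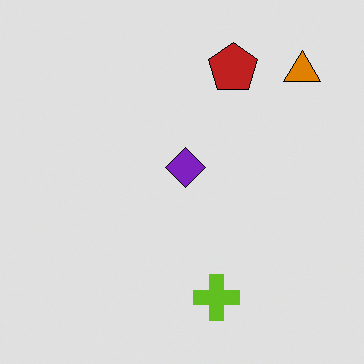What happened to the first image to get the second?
Posterized to a reduced palette.

Each flat color has snapped to a coarser quantized level — most visibly, the near-white background has dropped to a flat grey.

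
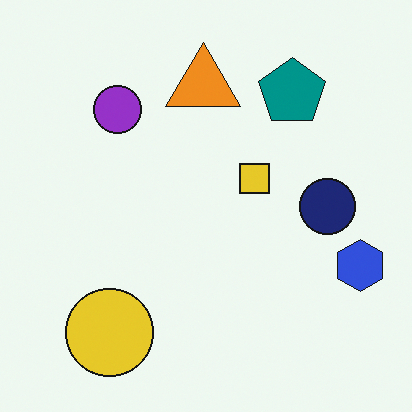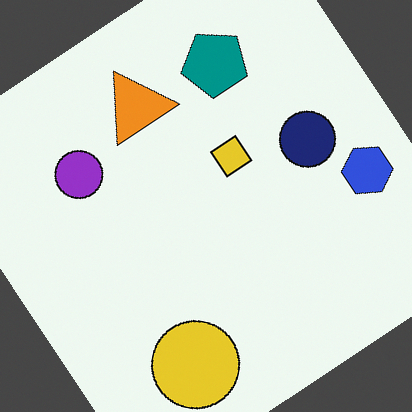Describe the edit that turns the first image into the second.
The second image is the first rotated counter-clockwise by a large amount — several tens of degrees.

Every shape is tilted by the same angle and the image corners show triangular fill wedges — a whole-image rotation by a non-right angle.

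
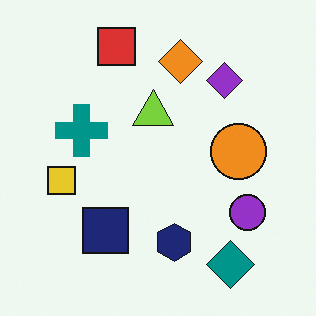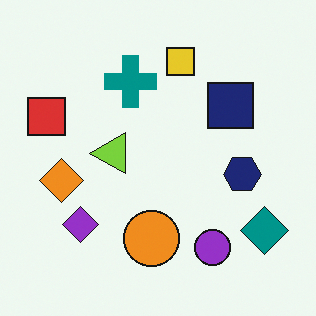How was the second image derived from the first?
Transposed (reflected across the top-left ↔ bottom-right diagonal).

Shapes have swapped their row and column positions — what was in the top-right is now in the bottom-left — a diagonal reflection.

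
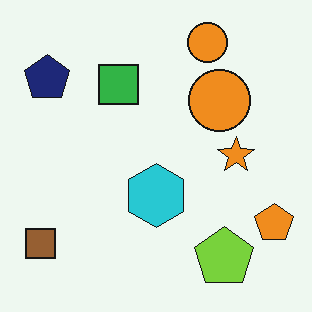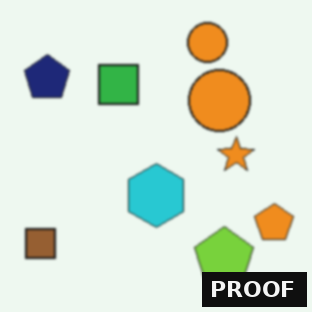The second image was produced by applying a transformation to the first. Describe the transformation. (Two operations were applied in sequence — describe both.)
It was given a subtle gaussian blur, then watermarked with the text "PROOF" in the lower-right corner.

Shape edges and outlines are uniformly softened across the whole image. A dark label reading "PROOF" appears in the lower-right corner.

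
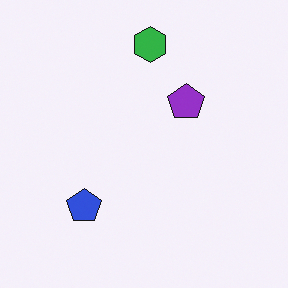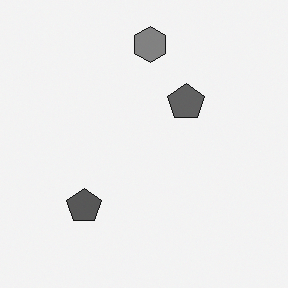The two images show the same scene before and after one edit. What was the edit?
It was converted to grayscale.

All color is removed — every shape is now a shade of grey.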